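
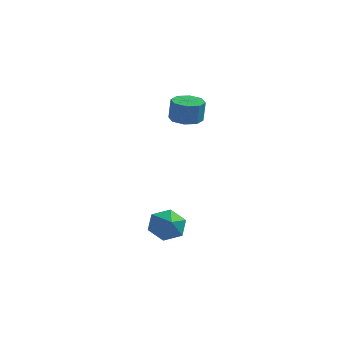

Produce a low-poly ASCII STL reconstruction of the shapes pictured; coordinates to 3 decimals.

solid 
facet normal -0.125 0.088 -0.988
outer loop
vertex 1.62 0.717 2.529
vertex 0.803 1.18 2.673
vertex 1.713 1.436 2.581
endloop
endfacet
facet normal 0.984 -0.117 -0.135
outer loop
vertex 1.62 0.717 2.529
vertex 1.713 1.436 2.581
vertex 1.794 0.596 3.903
endloop
endfacet
facet normal 0.984 -0.117 -0.135
outer loop
vertex 1.794 0.596 3.903
vertex 1.713 1.436 2.581
vertex 1.887 1.316 3.955
endloop
endfacet
facet normal 0.125 -0.087 0.988
outer loop
vertex 1.794 0.596 3.903
vertex 1.887 1.316 3.955
vertex 0.977 1.06 4.047
endloop
endfacet
facet normal -0.124 0.086 -0.988
outer loop
vertex 1.713 1.436 2.581
vertex 0.803 1.18 2.673
vertex 1.274 2.006 2.686
endloop
endfacet
facet normal 0.787 0.615 -0.046
outer loop
vertex 1.713 1.436 2.581
vertex 1.274 2.006 2.686
vertex 1.887 1.316 3.955
endloop
endfacet
facet normal 0.786 0.616 -0.045
outer loop
vertex 1.887 1.316 3.955
vertex 1.274 2.006 2.686
vertex 1.447 1.885 4.06
endloop
endfacet
facet normal 0.124 -0.086 0.988
outer loop
vertex 1.887 1.316 3.955
vertex 1.447 1.885 4.06
vertex 0.977 1.06 4.047
endloop
endfacet
facet normal -0.125 0.087 -0.988
outer loop
vertex 1.274 2.006 2.686
vertex 0.803 1.18 2.673
vertex 0.558 2.092 2.784
endloop
endfacet
facet normal 0.129 0.989 0.071
outer loop
vertex 1.274 2.006 2.686
vertex 0.558 2.092 2.784
vertex 1.447 1.885 4.06
endloop
endfacet
facet normal 0.129 0.989 0.071
outer loop
vertex 1.447 1.885 4.06
vertex 0.558 2.092 2.784
vertex 0.732 1.971 4.158
endloop
endfacet
facet normal 0.125 -0.087 0.988
outer loop
vertex 1.447 1.885 4.06
vertex 0.732 1.971 4.158
vertex 0.977 1.06 4.047
endloop
endfacet
facet normal -0.125 0.087 -0.988
outer loop
vertex 0.558 2.092 2.784
vertex 0.803 1.18 2.673
vertex -0.014 1.644 2.817
endloop
endfacet
facet normal -0.605 0.783 0.146
outer loop
vertex 0.558 2.092 2.784
vertex -0.014 1.644 2.817
vertex 0.732 1.971 4.158
endloop
endfacet
facet normal -0.605 0.783 0.146
outer loop
vertex 0.732 1.971 4.158
vertex -0.014 1.644 2.817
vertex 0.16 1.523 4.191
endloop
endfacet
facet normal 0.125 -0.087 0.988
outer loop
vertex 0.732 1.971 4.158
vertex 0.16 1.523 4.191
vertex 0.977 1.06 4.047
endloop
endfacet
facet normal -0.125 0.087 -0.988
outer loop
vertex -0.014 1.644 2.817
vertex 0.803 1.18 2.673
vertex -0.107 0.924 2.765
endloop
endfacet
facet normal -0.984 0.117 0.135
outer loop
vertex -0.014 1.644 2.817
vertex -0.107 0.924 2.765
vertex 0.16 1.523 4.191
endloop
endfacet
facet normal -0.984 0.118 0.135
outer loop
vertex 0.16 1.523 4.191
vertex -0.107 0.924 2.765
vertex 0.067 0.804 4.139
endloop
endfacet
facet normal 0.125 -0.088 0.988
outer loop
vertex 0.16 1.523 4.191
vertex 0.067 0.804 4.139
vertex 0.977 1.06 4.047
endloop
endfacet
facet normal -0.124 0.086 -0.988
outer loop
vertex -0.107 0.924 2.765
vertex 0.803 1.18 2.673
vertex 0.333 0.355 2.66
endloop
endfacet
facet normal -0.786 -0.616 0.046
outer loop
vertex -0.107 0.924 2.765
vertex 0.333 0.355 2.66
vertex 0.067 0.804 4.139
endloop
endfacet
facet normal -0.787 -0.615 0.045
outer loop
vertex 0.067 0.804 4.139
vertex 0.333 0.355 2.66
vertex 0.506 0.234 4.034
endloop
endfacet
facet normal 0.124 -0.086 0.988
outer loop
vertex 0.067 0.804 4.139
vertex 0.506 0.234 4.034
vertex 0.977 1.06 4.047
endloop
endfacet
facet normal -0.125 0.087 -0.988
outer loop
vertex 0.333 0.355 2.66
vertex 0.803 1.18 2.673
vertex 1.048 0.269 2.562
endloop
endfacet
facet normal -0.129 -0.989 -0.071
outer loop
vertex 0.333 0.355 2.66
vertex 1.048 0.269 2.562
vertex 0.506 0.234 4.034
endloop
endfacet
facet normal -0.129 -0.989 -0.071
outer loop
vertex 0.506 0.234 4.034
vertex 1.048 0.269 2.562
vertex 1.222 0.148 3.936
endloop
endfacet
facet normal 0.125 -0.087 0.988
outer loop
vertex 0.506 0.234 4.034
vertex 1.222 0.148 3.936
vertex 0.977 1.06 4.047
endloop
endfacet
facet normal -0.125 0.087 -0.988
outer loop
vertex 1.048 0.269 2.562
vertex 0.803 1.18 2.673
vertex 1.62 0.717 2.529
endloop
endfacet
facet normal 0.605 -0.783 -0.146
outer loop
vertex 1.048 0.269 2.562
vertex 1.62 0.717 2.529
vertex 1.222 0.148 3.936
endloop
endfacet
facet normal 0.605 -0.783 -0.146
outer loop
vertex 1.222 0.148 3.936
vertex 1.62 0.717 2.529
vertex 1.794 0.596 3.903
endloop
endfacet
facet normal 0.125 -0.087 0.988
outer loop
vertex 1.222 0.148 3.936
vertex 1.794 0.596 3.903
vertex 0.977 1.06 4.047
endloop
endfacet
facet normal -0.485 0.711 -0.509
outer loop
vertex 1.975 -2.434 -4.578
vertex 1.134 -2.516 -3.891
vertex 1.942 -1.815 -3.682
endloop
endfacet
facet normal 0.988 -0.107 0.110
outer loop
vertex 1.975 -2.434 -4.578
vertex 1.942 -1.815 -3.682
vertex 1.726 -3.384 -3.269
endloop
endfacet
facet normal -0.485 0.711 -0.509
outer loop
vertex 1.942 -1.815 -3.682
vertex 1.134 -2.516 -3.891
vertex 1.101 -1.897 -2.994
endloop
endfacet
facet normal 0.622 0.118 0.774
outer loop
vertex 1.942 -1.815 -3.682
vertex 1.101 -1.897 -2.994
vertex 1.726 -3.384 -3.269
endloop
endfacet
facet normal -0.485 0.711 -0.509
outer loop
vertex 1.101 -1.897 -2.994
vertex 1.134 -2.516 -3.891
vertex 0.292 -2.598 -3.203
endloop
endfacet
facet normal -0.070 -0.210 0.975
outer loop
vertex 1.101 -1.897 -2.994
vertex 0.292 -2.598 -3.203
vertex 1.726 -3.384 -3.269
endloop
endfacet
facet normal -0.485 0.711 -0.509
outer loop
vertex 0.292 -2.598 -3.203
vertex 1.134 -2.516 -3.891
vertex 0.326 -3.217 -4.099
endloop
endfacet
facet normal -0.395 -0.763 0.512
outer loop
vertex 0.292 -2.598 -3.203
vertex 0.326 -3.217 -4.099
vertex 1.726 -3.384 -3.269
endloop
endfacet
facet normal -0.486 0.711 -0.509
outer loop
vertex 0.326 -3.217 -4.099
vertex 1.134 -2.516 -3.891
vertex 1.167 -3.135 -4.787
endloop
endfacet
facet normal -0.028 -0.988 -0.152
outer loop
vertex 0.326 -3.217 -4.099
vertex 1.167 -3.135 -4.787
vertex 1.726 -3.384 -3.269
endloop
endfacet
facet normal -0.485 0.711 -0.509
outer loop
vertex 1.167 -3.135 -4.787
vertex 1.134 -2.516 -3.891
vertex 1.975 -2.434 -4.578
endloop
endfacet
facet normal 0.664 -0.660 -0.353
outer loop
vertex 1.167 -3.135 -4.787
vertex 1.975 -2.434 -4.578
vertex 1.726 -3.384 -3.269
endloop
endfacet

endsolid


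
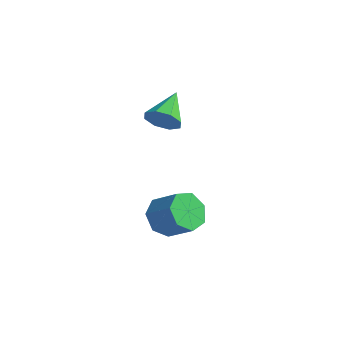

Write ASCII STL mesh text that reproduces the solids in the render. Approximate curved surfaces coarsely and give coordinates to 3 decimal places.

solid 
facet normal -0.804 -0.058 -0.592
outer loop
vertex 3.68 -2.393 -1.386
vertex 3.236 -2.798 -0.744
vertex 3.296 -1.936 -0.91
endloop
endfacet
facet normal 0.319 0.799 -0.510
outer loop
vertex 3.68 -2.393 -1.386
vertex 3.296 -1.936 -0.91
vertex 4.749 -2.317 -0.598
endloop
endfacet
facet normal 0.319 0.799 -0.510
outer loop
vertex 4.749 -2.317 -0.598
vertex 3.296 -1.936 -0.91
vertex 4.365 -1.86 -0.122
endloop
endfacet
facet normal 0.803 0.057 0.593
outer loop
vertex 4.749 -2.317 -0.598
vertex 4.365 -1.86 -0.122
vertex 4.304 -2.722 0.044
endloop
endfacet
facet normal -0.804 -0.058 -0.592
outer loop
vertex 3.296 -1.936 -0.91
vertex 3.236 -2.798 -0.744
vertex 2.867 -2.128 -0.309
endloop
endfacet
facet normal -0.194 0.966 0.170
outer loop
vertex 3.296 -1.936 -0.91
vertex 2.867 -2.128 -0.309
vertex 4.365 -1.86 -0.122
endloop
endfacet
facet normal -0.194 0.966 0.170
outer loop
vertex 4.365 -1.86 -0.122
vertex 2.867 -2.128 -0.309
vertex 3.935 -2.052 0.479
endloop
endfacet
facet normal 0.803 0.057 0.593
outer loop
vertex 4.365 -1.86 -0.122
vertex 3.935 -2.052 0.479
vertex 4.304 -2.722 0.044
endloop
endfacet
facet normal -0.803 -0.058 -0.593
outer loop
vertex 2.867 -2.128 -0.309
vertex 3.236 -2.798 -0.744
vertex 2.715 -2.825 -0.035
endloop
endfacet
facet normal -0.561 0.406 0.721
outer loop
vertex 2.867 -2.128 -0.309
vertex 2.715 -2.825 -0.035
vertex 3.935 -2.052 0.479
endloop
endfacet
facet normal -0.561 0.406 0.721
outer loop
vertex 3.935 -2.052 0.479
vertex 2.715 -2.825 -0.035
vertex 3.783 -2.749 0.753
endloop
endfacet
facet normal 0.803 0.058 0.593
outer loop
vertex 3.935 -2.052 0.479
vertex 3.783 -2.749 0.753
vertex 4.304 -2.722 0.044
endloop
endfacet
facet normal -0.804 -0.056 -0.593
outer loop
vertex 2.715 -2.825 -0.035
vertex 3.236 -2.798 -0.744
vertex 2.955 -3.502 -0.296
endloop
endfacet
facet normal -0.506 -0.461 0.730
outer loop
vertex 2.715 -2.825 -0.035
vertex 2.955 -3.502 -0.296
vertex 3.783 -2.749 0.753
endloop
endfacet
facet normal -0.505 -0.461 0.730
outer loop
vertex 3.783 -2.749 0.753
vertex 2.955 -3.502 -0.296
vertex 4.024 -3.425 0.493
endloop
endfacet
facet normal 0.803 0.058 0.593
outer loop
vertex 3.783 -2.749 0.753
vertex 4.024 -3.425 0.493
vertex 4.304 -2.722 0.044
endloop
endfacet
facet normal -0.803 -0.057 -0.593
outer loop
vertex 2.955 -3.502 -0.296
vertex 3.236 -2.798 -0.744
vertex 3.407 -3.648 -0.894
endloop
endfacet
facet normal -0.068 -0.980 0.188
outer loop
vertex 2.955 -3.502 -0.296
vertex 3.407 -3.648 -0.894
vertex 4.024 -3.425 0.493
endloop
endfacet
facet normal -0.069 -0.980 0.188
outer loop
vertex 4.024 -3.425 0.493
vertex 3.407 -3.648 -0.894
vertex 4.475 -3.572 -0.105
endloop
endfacet
facet normal 0.804 0.058 0.592
outer loop
vertex 4.024 -3.425 0.493
vertex 4.475 -3.572 -0.105
vertex 4.304 -2.722 0.044
endloop
endfacet
facet normal -0.803 -0.057 -0.593
outer loop
vertex 3.407 -3.648 -0.894
vertex 3.236 -2.798 -0.744
vertex 3.73 -3.155 -1.379
endloop
endfacet
facet normal 0.419 -0.761 -0.494
outer loop
vertex 3.407 -3.648 -0.894
vertex 3.73 -3.155 -1.379
vertex 4.475 -3.572 -0.105
endloop
endfacet
facet normal 0.419 -0.762 -0.494
outer loop
vertex 4.475 -3.572 -0.105
vertex 3.73 -3.155 -1.379
vertex 4.798 -3.079 -0.591
endloop
endfacet
facet normal 0.803 0.058 0.593
outer loop
vertex 4.475 -3.572 -0.105
vertex 4.798 -3.079 -0.591
vertex 4.304 -2.722 0.044
endloop
endfacet
facet normal -0.804 -0.058 -0.592
outer loop
vertex 3.73 -3.155 -1.379
vertex 3.236 -2.798 -0.744
vertex 3.68 -2.393 -1.386
endloop
endfacet
facet normal 0.592 0.031 -0.805
outer loop
vertex 3.73 -3.155 -1.379
vertex 3.68 -2.393 -1.386
vertex 4.798 -3.079 -0.591
endloop
endfacet
facet normal 0.592 0.031 -0.806
outer loop
vertex 4.798 -3.079 -0.591
vertex 3.68 -2.393 -1.386
vertex 4.749 -2.317 -0.598
endloop
endfacet
facet normal 0.803 0.057 0.593
outer loop
vertex 4.798 -3.079 -0.591
vertex 4.749 -2.317 -0.598
vertex 4.304 -2.722 0.044
endloop
endfacet
facet normal 0.269 -0.854 -0.445
outer loop
vertex 0.392 1.087 1.575
vertex -0.129 1.23 0.985
vertex 0.641 1.405 1.115
endloop
endfacet
facet normal 0.685 0.371 0.627
outer loop
vertex 0.392 1.087 1.575
vertex 0.641 1.405 1.115
vertex -0.571 2.63 1.715
endloop
endfacet
facet normal 0.269 -0.854 -0.445
outer loop
vertex 0.641 1.405 1.115
vertex -0.129 1.23 0.985
vertex 0.438 1.621 0.578
endloop
endfacet
facet normal 0.714 0.700 0.012
outer loop
vertex 0.641 1.405 1.115
vertex 0.438 1.621 0.578
vertex -0.571 2.63 1.715
endloop
endfacet
facet normal 0.270 -0.854 -0.445
outer loop
vertex 0.438 1.621 0.578
vertex -0.129 1.23 0.985
vertex -0.096 1.607 0.281
endloop
endfacet
facet normal 0.258 0.825 -0.503
outer loop
vertex 0.438 1.621 0.578
vertex -0.096 1.607 0.281
vertex -0.571 2.63 1.715
endloop
endfacet
facet normal 0.271 -0.854 -0.445
outer loop
vertex -0.096 1.607 0.281
vertex -0.129 1.23 0.985
vertex -0.65 1.372 0.395
endloop
endfacet
facet normal -0.412 0.672 -0.616
outer loop
vertex -0.096 1.607 0.281
vertex -0.65 1.372 0.395
vertex -0.571 2.63 1.715
endloop
endfacet
facet normal 0.270 -0.855 -0.444
outer loop
vertex -0.65 1.372 0.395
vertex -0.129 1.23 0.985
vertex -0.899 1.054 0.856
endloop
endfacet
facet normal -0.907 0.331 -0.261
outer loop
vertex -0.65 1.372 0.395
vertex -0.899 1.054 0.856
vertex -0.571 2.63 1.715
endloop
endfacet
facet normal 0.270 -0.854 -0.445
outer loop
vertex -0.899 1.054 0.856
vertex -0.129 1.23 0.985
vertex -0.696 0.839 1.392
endloop
endfacet
facet normal -0.935 0.001 0.355
outer loop
vertex -0.899 1.054 0.856
vertex -0.696 0.839 1.392
vertex -0.571 2.63 1.715
endloop
endfacet
facet normal 0.269 -0.854 -0.446
outer loop
vertex -0.696 0.839 1.392
vertex -0.129 1.23 0.985
vertex -0.161 0.852 1.69
endloop
endfacet
facet normal -0.481 -0.123 0.868
outer loop
vertex -0.696 0.839 1.392
vertex -0.161 0.852 1.69
vertex -0.571 2.63 1.715
endloop
endfacet
facet normal 0.270 -0.854 -0.445
outer loop
vertex -0.161 0.852 1.69
vertex -0.129 1.23 0.985
vertex 0.392 1.087 1.575
endloop
endfacet
facet normal 0.191 0.030 0.981
outer loop
vertex -0.161 0.852 1.69
vertex 0.392 1.087 1.575
vertex -0.571 2.63 1.715
endloop
endfacet

endsolid


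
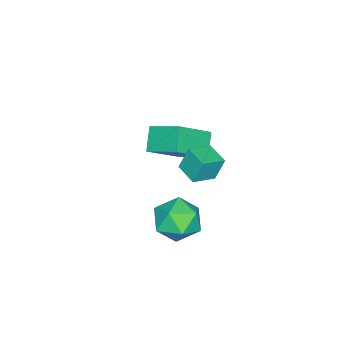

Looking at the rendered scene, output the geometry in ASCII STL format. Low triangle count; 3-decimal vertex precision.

solid 
facet normal -0.850 0.417 -0.322
outer loop
vertex -1.017 3.186 1.483
vertex -0.514 4.109 1.349
vertex -0.755 2.886 0.404
endloop
endfacet
facet normal -0.475 -0.871 0.127
outer loop
vertex 0.214 2.411 0.771
vertex -1.017 3.186 1.483
vertex -0.755 2.886 0.404
endloop
endfacet
facet normal -0.850 0.417 -0.322
outer loop
vertex -0.755 2.886 0.404
vertex -0.514 4.109 1.349
vertex -0.252 3.809 0.27
endloop
endfacet
facet normal 0.228 -0.260 -0.938
outer loop
vertex -0.252 3.809 0.27
vertex 0.214 2.411 0.771
vertex -0.755 2.886 0.404
endloop
endfacet
facet normal -0.228 0.260 0.938
outer loop
vertex -1.017 3.186 1.483
vertex 0.455 3.634 1.716
vertex -0.514 4.109 1.349
endloop
endfacet
facet normal -0.475 -0.871 0.127
outer loop
vertex -0.048 2.711 1.85
vertex -1.017 3.186 1.483
vertex 0.214 2.411 0.771
endloop
endfacet
facet normal -0.228 0.260 0.938
outer loop
vertex -0.048 2.711 1.85
vertex 0.455 3.634 1.716
vertex -1.017 3.186 1.483
endloop
endfacet
facet normal 0.475 0.871 -0.127
outer loop
vertex -0.514 4.109 1.349
vertex 0.455 3.634 1.716
vertex -0.252 3.809 0.27
endloop
endfacet
facet normal 0.228 -0.260 -0.938
outer loop
vertex 0.717 3.334 0.637
vertex 0.214 2.411 0.771
vertex -0.252 3.809 0.27
endloop
endfacet
facet normal 0.475 0.871 -0.127
outer loop
vertex -0.252 3.809 0.27
vertex 0.455 3.634 1.716
vertex 0.717 3.334 0.637
endloop
endfacet
facet normal 0.850 -0.417 0.322
outer loop
vertex 0.717 3.334 0.637
vertex -0.048 2.711 1.85
vertex 0.214 2.411 0.771
endloop
endfacet
facet normal 0.850 -0.417 0.322
outer loop
vertex 0.455 3.634 1.716
vertex -0.048 2.711 1.85
vertex 0.717 3.334 0.637
endloop
endfacet
facet normal -0.636 0.384 0.670
outer loop
vertex 0.89 3.687 -0.752
vertex 1.333 3.039 0.04
vertex 1.751 4.055 -0.146
endloop
endfacet
facet normal -0.482 0.861 0.161
outer loop
vertex 0.89 3.687 -0.752
vertex 1.751 4.055 -0.146
vertex 1.721 4.244 -1.244
endloop
endfacet
facet normal -0.666 0.580 -0.469
outer loop
vertex 0.89 3.687 -0.752
vertex 1.721 4.244 -1.244
vertex 1.284 3.344 -1.737
endloop
endfacet
facet normal -0.934 -0.071 -0.349
outer loop
vertex 0.89 3.687 -0.752
vertex 1.284 3.344 -1.737
vertex 1.044 2.6 -0.943
endloop
endfacet
facet normal -0.915 -0.192 0.355
outer loop
vertex 0.89 3.687 -0.752
vertex 1.044 2.6 -0.943
vertex 1.333 3.039 0.04
endloop
endfacet
facet normal 0.225 0.961 0.159
outer loop
vertex 1.721 4.244 -1.244
vertex 1.751 4.055 -0.146
vertex 2.676 3.94 -0.757
endloop
endfacet
facet normal -0.024 0.190 0.982
outer loop
vertex 1.751 4.055 -0.146
vertex 1.333 3.039 0.04
vertex 2.436 3.196 0.037
endloop
endfacet
facet normal -0.477 -0.742 0.471
outer loop
vertex 1.333 3.039 0.04
vertex 1.044 2.6 -0.943
vertex 1.999 2.296 -0.456
endloop
endfacet
facet normal -0.508 -0.547 -0.666
outer loop
vertex 1.044 2.6 -0.943
vertex 1.284 3.344 -1.737
vertex 1.969 2.485 -1.554
endloop
endfacet
facet normal -0.074 0.507 -0.859
outer loop
vertex 1.284 3.344 -1.737
vertex 1.721 4.244 -1.244
vertex 2.387 3.501 -1.74
endloop
endfacet
facet normal 0.934 0.071 0.349
outer loop
vertex 2.83 2.853 -0.948
vertex 2.676 3.94 -0.757
vertex 2.436 3.196 0.037
endloop
endfacet
facet normal 0.666 -0.580 0.469
outer loop
vertex 2.83 2.853 -0.948
vertex 2.436 3.196 0.037
vertex 1.999 2.296 -0.456
endloop
endfacet
facet normal 0.482 -0.861 -0.161
outer loop
vertex 2.83 2.853 -0.948
vertex 1.999 2.296 -0.456
vertex 1.969 2.485 -1.554
endloop
endfacet
facet normal 0.636 -0.384 -0.670
outer loop
vertex 2.83 2.853 -0.948
vertex 1.969 2.485 -1.554
vertex 2.387 3.501 -1.74
endloop
endfacet
facet normal 0.915 0.192 -0.355
outer loop
vertex 2.83 2.853 -0.948
vertex 2.387 3.501 -1.74
vertex 2.676 3.94 -0.757
endloop
endfacet
facet normal 0.508 0.547 0.666
outer loop
vertex 2.436 3.196 0.037
vertex 2.676 3.94 -0.757
vertex 1.751 4.055 -0.146
endloop
endfacet
facet normal 0.074 -0.507 0.859
outer loop
vertex 1.999 2.296 -0.456
vertex 2.436 3.196 0.037
vertex 1.333 3.039 0.04
endloop
endfacet
facet normal -0.225 -0.961 -0.159
outer loop
vertex 1.969 2.485 -1.554
vertex 1.999 2.296 -0.456
vertex 1.044 2.6 -0.943
endloop
endfacet
facet normal 0.024 -0.190 -0.982
outer loop
vertex 2.387 3.501 -1.74
vertex 1.969 2.485 -1.554
vertex 1.284 3.344 -1.737
endloop
endfacet
facet normal 0.477 0.742 -0.471
outer loop
vertex 2.676 3.94 -0.757
vertex 2.387 3.501 -1.74
vertex 1.721 4.244 -1.244
endloop
endfacet
facet normal -0.703 -0.271 0.658
outer loop
vertex -2.428 0.98 0.605
vertex -3.809 1.75 -0.553
vertex -2.597 -0.531 -0.198
endloop
endfacet
facet normal 0.704 -0.393 0.591
outer loop
vertex -1.711 -0.19 -1.027
vertex -2.428 0.98 0.605
vertex -2.597 -0.531 -0.198
endloop
endfacet
facet normal -0.703 -0.271 0.658
outer loop
vertex -2.597 -0.531 -0.198
vertex -3.809 1.75 -0.553
vertex -3.978 0.239 -1.356
endloop
endfacet
facet normal -0.099 -0.879 -0.467
outer loop
vertex -3.978 0.239 -1.356
vertex -1.711 -0.19 -1.027
vertex -2.597 -0.531 -0.198
endloop
endfacet
facet normal 0.099 0.879 0.467
outer loop
vertex -2.428 0.98 0.605
vertex -2.923 2.091 -1.382
vertex -3.809 1.75 -0.553
endloop
endfacet
facet normal 0.704 -0.393 0.591
outer loop
vertex -1.542 1.321 -0.224
vertex -2.428 0.98 0.605
vertex -1.711 -0.19 -1.027
endloop
endfacet
facet normal 0.099 0.879 0.467
outer loop
vertex -1.542 1.321 -0.224
vertex -2.923 2.091 -1.382
vertex -2.428 0.98 0.605
endloop
endfacet
facet normal -0.704 0.393 -0.591
outer loop
vertex -3.809 1.75 -0.553
vertex -2.923 2.091 -1.382
vertex -3.978 0.239 -1.356
endloop
endfacet
facet normal -0.099 -0.879 -0.467
outer loop
vertex -3.092 0.58 -2.185
vertex -1.711 -0.19 -1.027
vertex -3.978 0.239 -1.356
endloop
endfacet
facet normal -0.704 0.393 -0.591
outer loop
vertex -3.978 0.239 -1.356
vertex -2.923 2.091 -1.382
vertex -3.092 0.58 -2.185
endloop
endfacet
facet normal 0.703 0.271 -0.658
outer loop
vertex -3.092 0.58 -2.185
vertex -1.542 1.321 -0.224
vertex -1.711 -0.19 -1.027
endloop
endfacet
facet normal 0.703 0.271 -0.658
outer loop
vertex -2.923 2.091 -1.382
vertex -1.542 1.321 -0.224
vertex -3.092 0.58 -2.185
endloop
endfacet

endsolid


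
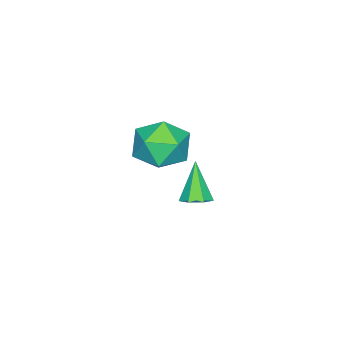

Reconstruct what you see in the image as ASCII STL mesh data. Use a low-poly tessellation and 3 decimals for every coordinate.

solid 
facet normal -0.232 0.601 0.765
outer loop
vertex 2.272 4.086 3.137
vertex 2.898 3.363 3.894
vertex 3.458 4.291 3.335
endloop
endfacet
facet normal -0.193 0.969 0.155
outer loop
vertex 2.272 4.086 3.137
vertex 3.458 4.291 3.335
vertex 3.004 4.381 2.207
endloop
endfacet
facet normal -0.662 0.686 -0.303
outer loop
vertex 2.272 4.086 3.137
vertex 3.004 4.381 2.207
vertex 2.164 3.509 2.068
endloop
endfacet
facet normal -0.990 0.142 0.023
outer loop
vertex 2.272 4.086 3.137
vertex 2.164 3.509 2.068
vertex 2.098 2.88 3.111
endloop
endfacet
facet normal -0.724 0.090 0.684
outer loop
vertex 2.272 4.086 3.137
vertex 2.098 2.88 3.111
vertex 2.898 3.363 3.894
endloop
endfacet
facet normal 0.461 0.880 -0.115
outer loop
vertex 3.004 4.381 2.207
vertex 3.458 4.291 3.335
vertex 4.082 3.84 2.389
endloop
endfacet
facet normal 0.399 0.284 0.872
outer loop
vertex 3.458 4.291 3.335
vertex 2.898 3.363 3.894
vertex 4.016 3.211 3.432
endloop
endfacet
facet normal -0.397 -0.542 0.740
outer loop
vertex 2.898 3.363 3.894
vertex 2.098 2.88 3.111
vertex 3.176 2.339 3.293
endloop
endfacet
facet normal -0.827 -0.457 -0.328
outer loop
vertex 2.098 2.88 3.111
vertex 2.164 3.509 2.068
vertex 2.722 2.429 2.165
endloop
endfacet
facet normal -0.297 0.422 -0.857
outer loop
vertex 2.164 3.509 2.068
vertex 3.004 4.381 2.207
vertex 3.282 3.357 1.606
endloop
endfacet
facet normal 0.990 -0.142 -0.023
outer loop
vertex 3.908 2.634 2.363
vertex 4.082 3.84 2.389
vertex 4.016 3.211 3.432
endloop
endfacet
facet normal 0.662 -0.686 0.303
outer loop
vertex 3.908 2.634 2.363
vertex 4.016 3.211 3.432
vertex 3.176 2.339 3.293
endloop
endfacet
facet normal 0.193 -0.969 -0.155
outer loop
vertex 3.908 2.634 2.363
vertex 3.176 2.339 3.293
vertex 2.722 2.429 2.165
endloop
endfacet
facet normal 0.232 -0.601 -0.765
outer loop
vertex 3.908 2.634 2.363
vertex 2.722 2.429 2.165
vertex 3.282 3.357 1.606
endloop
endfacet
facet normal 0.724 -0.090 -0.684
outer loop
vertex 3.908 2.634 2.363
vertex 3.282 3.357 1.606
vertex 4.082 3.84 2.389
endloop
endfacet
facet normal 0.827 0.457 0.328
outer loop
vertex 4.016 3.211 3.432
vertex 4.082 3.84 2.389
vertex 3.458 4.291 3.335
endloop
endfacet
facet normal 0.297 -0.422 0.857
outer loop
vertex 3.176 2.339 3.293
vertex 4.016 3.211 3.432
vertex 2.898 3.363 3.894
endloop
endfacet
facet normal -0.461 -0.880 0.115
outer loop
vertex 2.722 2.429 2.165
vertex 3.176 2.339 3.293
vertex 2.098 2.88 3.111
endloop
endfacet
facet normal -0.399 -0.284 -0.872
outer loop
vertex 3.282 3.357 1.606
vertex 2.722 2.429 2.165
vertex 2.164 3.509 2.068
endloop
endfacet
facet normal 0.397 0.542 -0.740
outer loop
vertex 4.082 3.84 2.389
vertex 3.282 3.357 1.606
vertex 3.004 4.381 2.207
endloop
endfacet
facet normal 0.419 0.262 -0.869
outer loop
vertex 1.328 3.493 -1.677
vertex 0.715 3.501 -1.97
vertex 1.043 4.009 -1.659
endloop
endfacet
facet normal 0.597 0.304 0.742
outer loop
vertex 1.328 3.493 -1.677
vertex 1.043 4.009 -1.659
vertex -0.055 3.019 -0.37
endloop
endfacet
facet normal 0.418 0.262 -0.870
outer loop
vertex 1.043 4.009 -1.659
vertex 0.715 3.501 -1.97
vertex 0.51 4.143 -1.875
endloop
endfacet
facet normal -0.036 0.807 0.589
outer loop
vertex 1.043 4.009 -1.659
vertex 0.51 4.143 -1.875
vertex -0.055 3.019 -0.37
endloop
endfacet
facet normal 0.419 0.262 -0.870
outer loop
vertex 0.51 4.143 -1.875
vertex 0.715 3.501 -1.97
vertex 0.131 3.793 -2.163
endloop
endfacet
facet normal -0.742 0.640 0.199
outer loop
vertex 0.51 4.143 -1.875
vertex 0.131 3.793 -2.163
vertex -0.055 3.019 -0.37
endloop
endfacet
facet normal 0.418 0.262 -0.870
outer loop
vertex 0.131 3.793 -2.163
vertex 0.715 3.501 -1.97
vertex 0.192 3.224 -2.305
endloop
endfacet
facet normal -0.988 -0.073 -0.134
outer loop
vertex 0.131 3.793 -2.163
vertex 0.192 3.224 -2.305
vertex -0.055 3.019 -0.37
endloop
endfacet
facet normal 0.419 0.261 -0.870
outer loop
vertex 0.192 3.224 -2.305
vertex 0.715 3.501 -1.97
vertex 0.646 2.863 -2.195
endloop
endfacet
facet normal -0.591 -0.791 -0.159
outer loop
vertex 0.192 3.224 -2.305
vertex 0.646 2.863 -2.195
vertex -0.055 3.019 -0.37
endloop
endfacet
facet normal 0.418 0.262 -0.870
outer loop
vertex 0.646 2.863 -2.195
vertex 0.715 3.501 -1.97
vertex 1.152 2.983 -1.916
endloop
endfacet
facet normal 0.153 -0.978 0.142
outer loop
vertex 0.646 2.863 -2.195
vertex 1.152 2.983 -1.916
vertex -0.055 3.019 -0.37
endloop
endfacet
facet normal 0.419 0.263 -0.869
outer loop
vertex 1.152 2.983 -1.916
vertex 0.715 3.501 -1.97
vertex 1.328 3.493 -1.677
endloop
endfacet
facet normal 0.682 -0.490 0.544
outer loop
vertex 1.152 2.983 -1.916
vertex 1.328 3.493 -1.677
vertex -0.055 3.019 -0.37
endloop
endfacet

endsolid


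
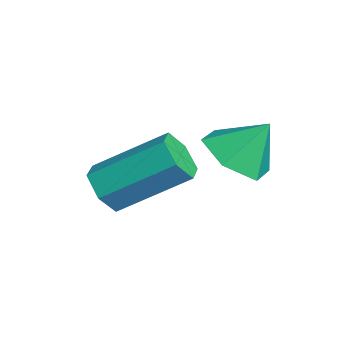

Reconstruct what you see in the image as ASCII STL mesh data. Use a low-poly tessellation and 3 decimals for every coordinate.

solid 
facet normal -0.187 -0.817 -0.546
outer loop
vertex -2.807 0.766 0.84
vertex -3.46 1.007 0.703
vertex -2.922 1.173 0.27
endloop
endfacet
facet normal 0.969 -0.061 -0.239
outer loop
vertex -2.807 0.766 0.84
vertex -2.922 1.173 0.27
vertex -2.426 2.431 1.955
endloop
endfacet
facet normal 0.969 -0.061 -0.239
outer loop
vertex -2.426 2.431 1.955
vertex -2.922 1.173 0.27
vertex -2.541 2.839 1.385
endloop
endfacet
facet normal 0.187 0.816 0.547
outer loop
vertex -2.426 2.431 1.955
vertex -2.541 2.839 1.385
vertex -3.08 2.673 1.817
endloop
endfacet
facet normal -0.188 -0.816 -0.546
outer loop
vertex -2.922 1.173 0.27
vertex -3.46 1.007 0.703
vertex -3.576 1.415 0.133
endloop
endfacet
facet normal 0.343 0.467 -0.815
outer loop
vertex -2.922 1.173 0.27
vertex -3.576 1.415 0.133
vertex -2.541 2.839 1.385
endloop
endfacet
facet normal 0.343 0.467 -0.815
outer loop
vertex -2.541 2.839 1.385
vertex -3.576 1.415 0.133
vertex -3.195 3.08 1.248
endloop
endfacet
facet normal 0.186 0.817 0.546
outer loop
vertex -2.541 2.839 1.385
vertex -3.195 3.08 1.248
vertex -3.08 2.673 1.817
endloop
endfacet
facet normal -0.187 -0.816 -0.546
outer loop
vertex -3.576 1.415 0.133
vertex -3.46 1.007 0.703
vertex -4.114 1.249 0.565
endloop
endfacet
facet normal -0.625 0.528 -0.575
outer loop
vertex -3.576 1.415 0.133
vertex -4.114 1.249 0.565
vertex -3.195 3.08 1.248
endloop
endfacet
facet normal -0.625 0.528 -0.575
outer loop
vertex -3.195 3.08 1.248
vertex -4.114 1.249 0.565
vertex -3.733 2.914 1.68
endloop
endfacet
facet normal 0.187 0.817 0.546
outer loop
vertex -3.195 3.08 1.248
vertex -3.733 2.914 1.68
vertex -3.08 2.673 1.817
endloop
endfacet
facet normal -0.187 -0.816 -0.547
outer loop
vertex -4.114 1.249 0.565
vertex -3.46 1.007 0.703
vertex -3.999 0.841 1.135
endloop
endfacet
facet normal -0.969 0.061 0.239
outer loop
vertex -4.114 1.249 0.565
vertex -3.999 0.841 1.135
vertex -3.733 2.914 1.68
endloop
endfacet
facet normal -0.969 0.061 0.239
outer loop
vertex -3.733 2.914 1.68
vertex -3.999 0.841 1.135
vertex -3.618 2.507 2.25
endloop
endfacet
facet normal 0.187 0.817 0.546
outer loop
vertex -3.733 2.914 1.68
vertex -3.618 2.507 2.25
vertex -3.08 2.673 1.817
endloop
endfacet
facet normal -0.186 -0.817 -0.546
outer loop
vertex -3.999 0.841 1.135
vertex -3.46 1.007 0.703
vertex -3.345 0.6 1.272
endloop
endfacet
facet normal -0.343 -0.467 0.815
outer loop
vertex -3.999 0.841 1.135
vertex -3.345 0.6 1.272
vertex -3.618 2.507 2.25
endloop
endfacet
facet normal -0.344 -0.467 0.815
outer loop
vertex -3.618 2.507 2.25
vertex -3.345 0.6 1.272
vertex -2.964 2.265 2.387
endloop
endfacet
facet normal 0.188 0.816 0.546
outer loop
vertex -3.618 2.507 2.25
vertex -2.964 2.265 2.387
vertex -3.08 2.673 1.817
endloop
endfacet
facet normal -0.187 -0.817 -0.546
outer loop
vertex -3.345 0.6 1.272
vertex -3.46 1.007 0.703
vertex -2.807 0.766 0.84
endloop
endfacet
facet normal 0.625 -0.528 0.575
outer loop
vertex -3.345 0.6 1.272
vertex -2.807 0.766 0.84
vertex -2.964 2.265 2.387
endloop
endfacet
facet normal 0.625 -0.528 0.575
outer loop
vertex -2.964 2.265 2.387
vertex -2.807 0.766 0.84
vertex -2.426 2.431 1.955
endloop
endfacet
facet normal 0.187 0.816 0.546
outer loop
vertex -2.964 2.265 2.387
vertex -2.426 2.431 1.955
vertex -3.08 2.673 1.817
endloop
endfacet
facet normal -0.124 -0.578 -0.806
outer loop
vertex -0.544 3.746 2.477
vertex -1.355 3.48 2.792
vertex -1.293 4.213 2.257
endloop
endfacet
facet normal 0.532 0.847 -0.012
outer loop
vertex -0.544 3.746 2.477
vertex -1.293 4.213 2.257
vertex -1.205 4.18 3.768
endloop
endfacet
facet normal -0.124 -0.578 -0.806
outer loop
vertex -1.293 4.213 2.257
vertex -1.355 3.48 2.792
vertex -2.104 3.947 2.572
endloop
endfacet
facet normal -0.298 0.954 0.038
outer loop
vertex -1.293 4.213 2.257
vertex -2.104 3.947 2.572
vertex -1.205 4.18 3.768
endloop
endfacet
facet normal -0.124 -0.579 -0.806
outer loop
vertex -2.104 3.947 2.572
vertex -1.355 3.48 2.792
vertex -2.166 3.214 3.108
endloop
endfacet
facet normal -0.762 0.423 0.490
outer loop
vertex -2.104 3.947 2.572
vertex -2.166 3.214 3.108
vertex -1.205 4.18 3.768
endloop
endfacet
facet normal -0.124 -0.579 -0.806
outer loop
vertex -2.166 3.214 3.108
vertex -1.355 3.48 2.792
vertex -1.416 2.747 3.328
endloop
endfacet
facet normal -0.396 -0.216 0.893
outer loop
vertex -2.166 3.214 3.108
vertex -1.416 2.747 3.328
vertex -1.205 4.18 3.768
endloop
endfacet
facet normal -0.123 -0.579 -0.806
outer loop
vertex -1.416 2.747 3.328
vertex -1.355 3.48 2.792
vertex -0.605 3.013 3.013
endloop
endfacet
facet normal 0.433 -0.322 0.842
outer loop
vertex -1.416 2.747 3.328
vertex -0.605 3.013 3.013
vertex -1.205 4.18 3.768
endloop
endfacet
facet normal -0.123 -0.579 -0.806
outer loop
vertex -0.605 3.013 3.013
vertex -1.355 3.48 2.792
vertex -0.544 3.746 2.477
endloop
endfacet
facet normal 0.897 0.210 0.389
outer loop
vertex -0.605 3.013 3.013
vertex -0.544 3.746 2.477
vertex -1.205 4.18 3.768
endloop
endfacet

endsolid


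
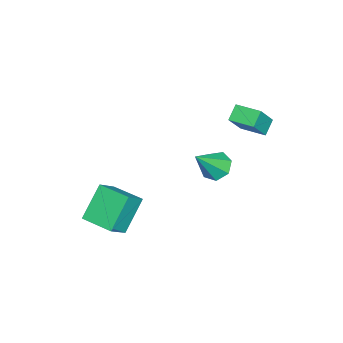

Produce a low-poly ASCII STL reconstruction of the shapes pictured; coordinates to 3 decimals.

solid 
facet normal -0.548 0.366 -0.752
outer loop
vertex 3.351 1.195 1.091
vertex 2.757 1.021 1.439
vertex 3.125 1.628 1.466
endloop
endfacet
facet normal 0.899 0.437 0.037
outer loop
vertex 3.351 1.195 1.091
vertex 3.125 1.628 1.466
vertex 3.663 0.419 2.681
endloop
endfacet
facet normal -0.548 0.366 -0.752
outer loop
vertex 3.125 1.628 1.466
vertex 2.757 1.021 1.439
vertex 2.622 1.604 1.821
endloop
endfacet
facet normal 0.367 0.736 0.570
outer loop
vertex 3.125 1.628 1.466
vertex 2.622 1.604 1.821
vertex 3.663 0.419 2.681
endloop
endfacet
facet normal -0.549 0.365 -0.752
outer loop
vertex 2.622 1.604 1.821
vertex 2.757 1.021 1.439
vertex 2.221 1.141 1.889
endloop
endfacet
facet normal -0.291 0.381 0.878
outer loop
vertex 2.622 1.604 1.821
vertex 2.221 1.141 1.889
vertex 3.663 0.419 2.681
endloop
endfacet
facet normal -0.549 0.365 -0.752
outer loop
vertex 2.221 1.141 1.889
vertex 2.757 1.021 1.439
vertex 2.224 0.588 1.618
endloop
endfacet
facet normal -0.581 -0.361 0.729
outer loop
vertex 2.221 1.141 1.889
vertex 2.224 0.588 1.618
vertex 3.663 0.419 2.681
endloop
endfacet
facet normal -0.549 0.364 -0.753
outer loop
vertex 2.224 0.588 1.618
vertex 2.757 1.021 1.439
vertex 2.629 0.361 1.213
endloop
endfacet
facet normal -0.284 -0.929 0.237
outer loop
vertex 2.224 0.588 1.618
vertex 2.629 0.361 1.213
vertex 3.663 0.419 2.681
endloop
endfacet
facet normal -0.549 0.364 -0.752
outer loop
vertex 2.629 0.361 1.213
vertex 2.757 1.021 1.439
vertex 3.13 0.631 0.978
endloop
endfacet
facet normal 0.376 -0.898 -0.229
outer loop
vertex 2.629 0.361 1.213
vertex 3.13 0.631 0.978
vertex 3.663 0.419 2.681
endloop
endfacet
facet normal -0.548 0.365 -0.752
outer loop
vertex 3.13 0.631 0.978
vertex 2.757 1.021 1.439
vertex 3.351 1.195 1.091
endloop
endfacet
facet normal 0.903 -0.290 -0.319
outer loop
vertex 3.13 0.631 0.978
vertex 3.351 1.195 1.091
vertex 3.663 0.419 2.681
endloop
endfacet
facet normal -0.786 0.150 0.600
outer loop
vertex -0.725 0.842 2.353
vertex -0.451 1.967 2.43
vertex -1.593 1.137 1.141
endloop
endfacet
facet normal -0.237 -0.969 -0.066
outer loop
vertex -0.949 1.013 0.65
vertex -0.725 0.842 2.353
vertex -1.593 1.137 1.141
endloop
endfacet
facet normal -0.786 0.150 0.600
outer loop
vertex -1.593 1.137 1.141
vertex -0.451 1.967 2.43
vertex -1.32 2.261 1.218
endloop
endfacet
facet normal -0.571 0.193 -0.798
outer loop
vertex -1.32 2.261 1.218
vertex -0.949 1.013 0.65
vertex -1.593 1.137 1.141
endloop
endfacet
facet normal 0.571 -0.194 0.798
outer loop
vertex -0.725 0.842 2.353
vertex 0.193 1.843 1.939
vertex -0.451 1.967 2.43
endloop
endfacet
facet normal -0.235 -0.970 -0.066
outer loop
vertex -0.08 0.719 1.862
vertex -0.725 0.842 2.353
vertex -0.949 1.013 0.65
endloop
endfacet
facet normal 0.571 -0.193 0.798
outer loop
vertex -0.08 0.719 1.862
vertex 0.193 1.843 1.939
vertex -0.725 0.842 2.353
endloop
endfacet
facet normal 0.237 0.969 0.066
outer loop
vertex -0.451 1.967 2.43
vertex 0.193 1.843 1.939
vertex -1.32 2.261 1.218
endloop
endfacet
facet normal -0.571 0.194 -0.798
outer loop
vertex -0.675 2.138 0.727
vertex -0.949 1.013 0.65
vertex -1.32 2.261 1.218
endloop
endfacet
facet normal 0.236 0.969 0.067
outer loop
vertex -1.32 2.261 1.218
vertex 0.193 1.843 1.939
vertex -0.675 2.138 0.727
endloop
endfacet
facet normal 0.786 -0.150 -0.600
outer loop
vertex -0.675 2.138 0.727
vertex -0.08 0.719 1.862
vertex -0.949 1.013 0.65
endloop
endfacet
facet normal 0.786 -0.150 -0.600
outer loop
vertex 0.193 1.843 1.939
vertex -0.08 0.719 1.862
vertex -0.675 2.138 0.727
endloop
endfacet
facet normal -0.643 0.217 0.734
outer loop
vertex 1.895 -4.169 -1.974
vertex 2.385 -2.751 -1.963
vertex 1.016 -3.858 -2.836
endloop
endfacet
facet normal -0.327 -0.945 -0.007
outer loop
vertex 2.175 -4.249 -4.157
vertex 1.895 -4.169 -1.974
vertex 1.016 -3.858 -2.836
endloop
endfacet
facet normal -0.643 0.217 0.734
outer loop
vertex 1.016 -3.858 -2.836
vertex 2.385 -2.751 -1.963
vertex 1.506 -2.441 -2.825
endloop
endfacet
facet normal -0.692 0.245 -0.679
outer loop
vertex 1.506 -2.441 -2.825
vertex 2.175 -4.249 -4.157
vertex 1.016 -3.858 -2.836
endloop
endfacet
facet normal 0.692 -0.244 0.679
outer loop
vertex 1.895 -4.169 -1.974
vertex 3.544 -3.142 -3.284
vertex 2.385 -2.751 -1.963
endloop
endfacet
facet normal -0.326 -0.945 -0.007
outer loop
vertex 3.054 -4.559 -3.295
vertex 1.895 -4.169 -1.974
vertex 2.175 -4.249 -4.157
endloop
endfacet
facet normal 0.692 -0.245 0.679
outer loop
vertex 3.054 -4.559 -3.295
vertex 3.544 -3.142 -3.284
vertex 1.895 -4.169 -1.974
endloop
endfacet
facet normal 0.327 0.945 0.007
outer loop
vertex 2.385 -2.751 -1.963
vertex 3.544 -3.142 -3.284
vertex 1.506 -2.441 -2.825
endloop
endfacet
facet normal -0.692 0.244 -0.679
outer loop
vertex 2.665 -2.831 -4.146
vertex 2.175 -4.249 -4.157
vertex 1.506 -2.441 -2.825
endloop
endfacet
facet normal 0.327 0.945 0.008
outer loop
vertex 1.506 -2.441 -2.825
vertex 3.544 -3.142 -3.284
vertex 2.665 -2.831 -4.146
endloop
endfacet
facet normal 0.644 -0.217 -0.734
outer loop
vertex 2.665 -2.831 -4.146
vertex 3.054 -4.559 -3.295
vertex 2.175 -4.249 -4.157
endloop
endfacet
facet normal 0.643 -0.217 -0.734
outer loop
vertex 3.544 -3.142 -3.284
vertex 3.054 -4.559 -3.295
vertex 2.665 -2.831 -4.146
endloop
endfacet

endsolid


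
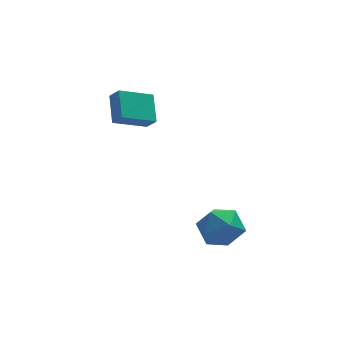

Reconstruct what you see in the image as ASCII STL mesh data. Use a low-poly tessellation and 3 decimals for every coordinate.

solid 
facet normal -0.428 0.537 -0.727
outer loop
vertex -2.717 0.455 1.883
vertex -2.564 1.818 2.8
vertex -1.036 0.773 1.129
endloop
endfacet
facet normal -0.093 -0.826 -0.555
outer loop
vertex -0.676 0.322 1.74
vertex -2.717 0.455 1.883
vertex -1.036 0.773 1.129
endloop
endfacet
facet normal -0.428 0.537 -0.727
outer loop
vertex -1.036 0.773 1.129
vertex -2.564 1.818 2.8
vertex -0.883 2.136 2.046
endloop
endfacet
facet normal 0.899 0.171 -0.404
outer loop
vertex -0.883 2.136 2.046
vertex -0.676 0.322 1.74
vertex -1.036 0.773 1.129
endloop
endfacet
facet normal -0.899 -0.171 0.404
outer loop
vertex -2.717 0.455 1.883
vertex -2.204 1.367 3.411
vertex -2.564 1.818 2.8
endloop
endfacet
facet normal -0.093 -0.826 -0.555
outer loop
vertex -2.357 0.004 2.494
vertex -2.717 0.455 1.883
vertex -0.676 0.322 1.74
endloop
endfacet
facet normal -0.899 -0.171 0.404
outer loop
vertex -2.357 0.004 2.494
vertex -2.204 1.367 3.411
vertex -2.717 0.455 1.883
endloop
endfacet
facet normal 0.093 0.826 0.555
outer loop
vertex -2.564 1.818 2.8
vertex -2.204 1.367 3.411
vertex -0.883 2.136 2.046
endloop
endfacet
facet normal 0.899 0.171 -0.404
outer loop
vertex -0.523 1.685 2.657
vertex -0.676 0.322 1.74
vertex -0.883 2.136 2.046
endloop
endfacet
facet normal 0.093 0.826 0.555
outer loop
vertex -0.883 2.136 2.046
vertex -2.204 1.367 3.411
vertex -0.523 1.685 2.657
endloop
endfacet
facet normal 0.428 -0.537 0.727
outer loop
vertex -0.523 1.685 2.657
vertex -2.357 0.004 2.494
vertex -0.676 0.322 1.74
endloop
endfacet
facet normal 0.428 -0.537 0.727
outer loop
vertex -2.204 1.367 3.411
vertex -2.357 0.004 2.494
vertex -0.523 1.685 2.657
endloop
endfacet
facet normal -0.470 0.877 -0.097
outer loop
vertex 1.246 -2.652 -3.953
vertex 0.402 -3.015 -3.151
vertex 1.403 -2.436 -2.763
endloop
endfacet
facet normal 0.232 0.951 -0.203
outer loop
vertex 1.246 -2.652 -3.953
vertex 1.403 -2.436 -2.763
vertex 2.343 -2.811 -3.445
endloop
endfacet
facet normal 0.419 0.523 -0.742
outer loop
vertex 1.246 -2.652 -3.953
vertex 2.343 -2.811 -3.445
vertex 1.922 -3.621 -4.254
endloop
endfacet
facet normal -0.166 0.185 -0.969
outer loop
vertex 1.246 -2.652 -3.953
vertex 1.922 -3.621 -4.254
vertex 0.723 -3.747 -4.072
endloop
endfacet
facet normal -0.715 0.404 -0.570
outer loop
vertex 1.246 -2.652 -3.953
vertex 0.723 -3.747 -4.072
vertex 0.402 -3.015 -3.151
endloop
endfacet
facet normal 0.569 0.726 0.385
outer loop
vertex 2.343 -2.811 -3.445
vertex 1.403 -2.436 -2.763
vertex 2.177 -3.273 -2.328
endloop
endfacet
facet normal -0.567 0.607 0.557
outer loop
vertex 1.403 -2.436 -2.763
vertex 0.402 -3.015 -3.151
vertex 0.978 -3.399 -2.146
endloop
endfacet
facet normal -0.965 -0.160 -0.209
outer loop
vertex 0.402 -3.015 -3.151
vertex 0.723 -3.747 -4.072
vertex 0.557 -4.209 -2.955
endloop
endfacet
facet normal -0.076 -0.514 -0.854
outer loop
vertex 0.723 -3.747 -4.072
vertex 1.922 -3.621 -4.254
vertex 1.497 -4.584 -3.637
endloop
endfacet
facet normal 0.873 0.033 -0.487
outer loop
vertex 1.922 -3.621 -4.254
vertex 2.343 -2.811 -3.445
vertex 2.498 -4.005 -3.249
endloop
endfacet
facet normal 0.166 -0.185 0.969
outer loop
vertex 1.654 -4.368 -2.447
vertex 2.177 -3.273 -2.328
vertex 0.978 -3.399 -2.146
endloop
endfacet
facet normal -0.419 -0.523 0.742
outer loop
vertex 1.654 -4.368 -2.447
vertex 0.978 -3.399 -2.146
vertex 0.557 -4.209 -2.955
endloop
endfacet
facet normal -0.232 -0.951 0.203
outer loop
vertex 1.654 -4.368 -2.447
vertex 0.557 -4.209 -2.955
vertex 1.497 -4.584 -3.637
endloop
endfacet
facet normal 0.470 -0.877 0.097
outer loop
vertex 1.654 -4.368 -2.447
vertex 1.497 -4.584 -3.637
vertex 2.498 -4.005 -3.249
endloop
endfacet
facet normal 0.715 -0.404 0.570
outer loop
vertex 1.654 -4.368 -2.447
vertex 2.498 -4.005 -3.249
vertex 2.177 -3.273 -2.328
endloop
endfacet
facet normal 0.076 0.514 0.854
outer loop
vertex 0.978 -3.399 -2.146
vertex 2.177 -3.273 -2.328
vertex 1.403 -2.436 -2.763
endloop
endfacet
facet normal -0.873 -0.033 0.487
outer loop
vertex 0.557 -4.209 -2.955
vertex 0.978 -3.399 -2.146
vertex 0.402 -3.015 -3.151
endloop
endfacet
facet normal -0.569 -0.726 -0.385
outer loop
vertex 1.497 -4.584 -3.637
vertex 0.557 -4.209 -2.955
vertex 0.723 -3.747 -4.072
endloop
endfacet
facet normal 0.567 -0.607 -0.557
outer loop
vertex 2.498 -4.005 -3.249
vertex 1.497 -4.584 -3.637
vertex 1.922 -3.621 -4.254
endloop
endfacet
facet normal 0.965 0.160 0.209
outer loop
vertex 2.177 -3.273 -2.328
vertex 2.498 -4.005 -3.249
vertex 2.343 -2.811 -3.445
endloop
endfacet

endsolid


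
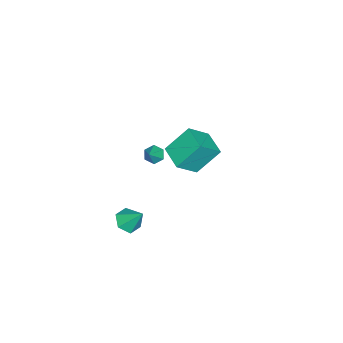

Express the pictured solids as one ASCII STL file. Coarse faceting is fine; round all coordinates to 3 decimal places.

solid 
facet normal -0.677 -0.724 0.132
outer loop
vertex 1.602 -0.476 3.551
vertex 0.701 0.655 5.142
vertex 0.494 0.34 2.344
endloop
endfacet
facet normal 0.419 -0.526 -0.740
outer loop
vertex 1.659 1.585 2.118
vertex 1.602 -0.476 3.551
vertex 0.494 0.34 2.344
endloop
endfacet
facet normal -0.677 -0.724 0.132
outer loop
vertex 0.494 0.34 2.344
vertex 0.701 0.655 5.142
vertex -0.406 1.471 3.935
endloop
endfacet
facet normal -0.605 0.446 -0.659
outer loop
vertex -0.406 1.471 3.935
vertex 1.659 1.585 2.118
vertex 0.494 0.34 2.344
endloop
endfacet
facet normal 0.605 -0.446 0.660
outer loop
vertex 1.602 -0.476 3.551
vertex 1.866 1.9 4.916
vertex 0.701 0.655 5.142
endloop
endfacet
facet normal 0.419 -0.526 -0.740
outer loop
vertex 2.766 0.769 3.325
vertex 1.602 -0.476 3.551
vertex 1.659 1.585 2.118
endloop
endfacet
facet normal 0.605 -0.446 0.659
outer loop
vertex 2.766 0.769 3.325
vertex 1.866 1.9 4.916
vertex 1.602 -0.476 3.551
endloop
endfacet
facet normal -0.419 0.526 0.740
outer loop
vertex 0.701 0.655 5.142
vertex 1.866 1.9 4.916
vertex -0.406 1.471 3.935
endloop
endfacet
facet normal -0.605 0.446 -0.660
outer loop
vertex 0.758 2.716 3.709
vertex 1.659 1.585 2.118
vertex -0.406 1.471 3.935
endloop
endfacet
facet normal -0.419 0.526 0.740
outer loop
vertex -0.406 1.471 3.935
vertex 1.866 1.9 4.916
vertex 0.758 2.716 3.709
endloop
endfacet
facet normal 0.677 0.724 -0.131
outer loop
vertex 0.758 2.716 3.709
vertex 2.766 0.769 3.325
vertex 1.659 1.585 2.118
endloop
endfacet
facet normal 0.677 0.724 -0.132
outer loop
vertex 1.866 1.9 4.916
vertex 2.766 0.769 3.325
vertex 0.758 2.716 3.709
endloop
endfacet
facet normal -0.732 -0.062 -0.679
outer loop
vertex -2.279 -2.89 -2.461
vertex -2.726 -3.09 -1.961
vertex -2.647 -2.41 -2.108
endloop
endfacet
facet normal 0.703 0.684 -0.197
outer loop
vertex -2.279 -2.89 -2.461
vertex -2.647 -2.41 -2.108
vertex -1.774 -3.01 -1.079
endloop
endfacet
facet normal -0.732 -0.062 -0.679
outer loop
vertex -2.647 -2.41 -2.108
vertex -2.726 -3.09 -1.961
vertex -3.094 -2.611 -1.608
endloop
endfacet
facet normal 0.093 0.892 0.442
outer loop
vertex -2.647 -2.41 -2.108
vertex -3.094 -2.611 -1.608
vertex -1.774 -3.01 -1.079
endloop
endfacet
facet normal -0.732 -0.062 -0.679
outer loop
vertex -3.094 -2.611 -1.608
vertex -2.726 -3.09 -1.961
vertex -3.173 -3.291 -1.461
endloop
endfacet
facet normal -0.300 0.235 0.925
outer loop
vertex -3.094 -2.611 -1.608
vertex -3.173 -3.291 -1.461
vertex -1.774 -3.01 -1.079
endloop
endfacet
facet normal -0.732 -0.062 -0.679
outer loop
vertex -3.173 -3.291 -1.461
vertex -2.726 -3.09 -1.961
vertex -2.805 -3.77 -1.814
endloop
endfacet
facet normal -0.083 -0.632 0.771
outer loop
vertex -3.173 -3.291 -1.461
vertex -2.805 -3.77 -1.814
vertex -1.774 -3.01 -1.079
endloop
endfacet
facet normal -0.732 -0.062 -0.679
outer loop
vertex -2.805 -3.77 -1.814
vertex -2.726 -3.09 -1.961
vertex -2.358 -3.569 -2.314
endloop
endfacet
facet normal 0.526 -0.840 0.132
outer loop
vertex -2.805 -3.77 -1.814
vertex -2.358 -3.569 -2.314
vertex -1.774 -3.01 -1.079
endloop
endfacet
facet normal -0.732 -0.062 -0.679
outer loop
vertex -2.358 -3.569 -2.314
vertex -2.726 -3.09 -1.961
vertex -2.279 -2.89 -2.461
endloop
endfacet
facet normal 0.918 -0.183 -0.351
outer loop
vertex -2.358 -3.569 -2.314
vertex -2.279 -2.89 -2.461
vertex -1.774 -3.01 -1.079
endloop
endfacet
facet normal -0.106 -0.624 -0.774
outer loop
vertex 2.505 -2.38 -4.873
vertex 1.828 -2.84 -4.41
vertex 1.608 -2.114 -4.965
endloop
endfacet
facet normal 0.298 0.925 -0.236
outer loop
vertex 2.505 -2.38 -4.873
vertex 1.608 -2.114 -4.965
vertex 2.012 -1.76 -3.07
endloop
endfacet
facet normal -0.106 -0.624 -0.774
outer loop
vertex 1.608 -2.114 -4.965
vertex 1.828 -2.84 -4.41
vertex 0.932 -2.573 -4.502
endloop
endfacet
facet normal -0.575 0.817 -0.030
outer loop
vertex 1.608 -2.114 -4.965
vertex 0.932 -2.573 -4.502
vertex 2.012 -1.76 -3.07
endloop
endfacet
facet normal -0.106 -0.623 -0.775
outer loop
vertex 0.932 -2.573 -4.502
vertex 1.828 -2.84 -4.41
vertex 1.152 -3.3 -3.947
endloop
endfacet
facet normal -0.829 0.158 0.536
outer loop
vertex 0.932 -2.573 -4.502
vertex 1.152 -3.3 -3.947
vertex 2.012 -1.76 -3.07
endloop
endfacet
facet normal -0.106 -0.624 -0.774
outer loop
vertex 1.152 -3.3 -3.947
vertex 1.828 -2.84 -4.41
vertex 2.049 -3.566 -3.855
endloop
endfacet
facet normal -0.209 -0.393 0.895
outer loop
vertex 1.152 -3.3 -3.947
vertex 2.049 -3.566 -3.855
vertex 2.012 -1.76 -3.07
endloop
endfacet
facet normal -0.106 -0.624 -0.774
outer loop
vertex 2.049 -3.566 -3.855
vertex 1.828 -2.84 -4.41
vertex 2.725 -3.106 -4.318
endloop
endfacet
facet normal 0.666 -0.286 0.689
outer loop
vertex 2.049 -3.566 -3.855
vertex 2.725 -3.106 -4.318
vertex 2.012 -1.76 -3.07
endloop
endfacet
facet normal -0.106 -0.624 -0.774
outer loop
vertex 2.725 -3.106 -4.318
vertex 1.828 -2.84 -4.41
vertex 2.505 -2.38 -4.873
endloop
endfacet
facet normal 0.920 0.373 0.123
outer loop
vertex 2.725 -3.106 -4.318
vertex 2.505 -2.38 -4.873
vertex 2.012 -1.76 -3.07
endloop
endfacet

endsolid


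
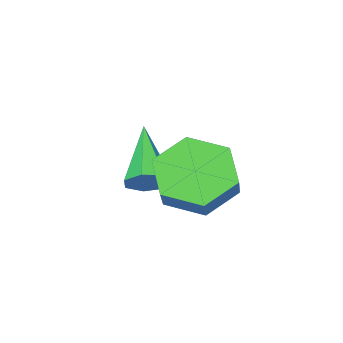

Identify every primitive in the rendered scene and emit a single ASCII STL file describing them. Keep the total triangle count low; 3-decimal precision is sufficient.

solid 
facet normal 0.401 0.664 -0.631
outer loop
vertex -1.481 1.06 -0.966
vertex -1.976 1.215 -1.117
vertex -1.669 1.41 -0.717
endloop
endfacet
facet normal 0.679 -0.147 0.719
outer loop
vertex -1.481 1.06 -0.966
vertex -1.669 1.41 -0.717
vertex -2.644 0.105 -0.063
endloop
endfacet
facet normal 0.400 0.665 -0.631
outer loop
vertex -1.669 1.41 -0.717
vertex -1.976 1.215 -1.117
vertex -2.089 1.613 -0.769
endloop
endfacet
facet normal 0.079 0.399 0.914
outer loop
vertex -1.669 1.41 -0.717
vertex -2.089 1.613 -0.769
vertex -2.644 0.105 -0.063
endloop
endfacet
facet normal 0.400 0.665 -0.631
outer loop
vertex -2.089 1.613 -0.769
vertex -1.976 1.215 -1.117
vertex -2.423 1.516 -1.083
endloop
endfacet
facet normal -0.665 0.503 0.552
outer loop
vertex -2.089 1.613 -0.769
vertex -2.423 1.516 -1.083
vertex -2.644 0.105 -0.063
endloop
endfacet
facet normal 0.400 0.665 -0.631
outer loop
vertex -2.423 1.516 -1.083
vertex -1.976 1.215 -1.117
vertex -2.421 1.193 -1.422
endloop
endfacet
facet normal -0.992 0.089 -0.091
outer loop
vertex -2.423 1.516 -1.083
vertex -2.421 1.193 -1.422
vertex -2.644 0.105 -0.063
endloop
endfacet
facet normal 0.400 0.664 -0.632
outer loop
vertex -2.421 1.193 -1.422
vertex -1.976 1.215 -1.117
vertex -2.084 0.886 -1.531
endloop
endfacet
facet normal -0.657 -0.532 -0.534
outer loop
vertex -2.421 1.193 -1.422
vertex -2.084 0.886 -1.531
vertex -2.644 0.105 -0.063
endloop
endfacet
facet normal 0.400 0.664 -0.632
outer loop
vertex -2.084 0.886 -1.531
vertex -1.976 1.215 -1.117
vertex -1.665 0.827 -1.328
endloop
endfacet
facet normal 0.088 -0.893 -0.441
outer loop
vertex -2.084 0.886 -1.531
vertex -1.665 0.827 -1.328
vertex -2.644 0.105 -0.063
endloop
endfacet
facet normal 0.401 0.664 -0.631
outer loop
vertex -1.665 0.827 -1.328
vertex -1.976 1.215 -1.117
vertex -1.481 1.06 -0.966
endloop
endfacet
facet normal 0.683 -0.721 0.117
outer loop
vertex -1.665 0.827 -1.328
vertex -1.481 1.06 -0.966
vertex -2.644 0.105 -0.063
endloop
endfacet
facet normal -0.487 -0.595 -0.640
outer loop
vertex -1.756 2.042 -1.335
vertex -2.523 2.157 -0.858
vertex -2.321 2.725 -1.54
endloop
endfacet
facet normal 0.614 0.288 -0.735
outer loop
vertex -1.756 2.042 -1.335
vertex -2.321 2.725 -1.54
vertex -1.21 2.707 -0.618
endloop
endfacet
facet normal 0.614 0.287 -0.735
outer loop
vertex -1.21 2.707 -0.618
vertex -2.321 2.725 -1.54
vertex -1.775 3.391 -0.823
endloop
endfacet
facet normal 0.487 0.594 0.640
outer loop
vertex -1.21 2.707 -0.618
vertex -1.775 3.391 -0.823
vertex -1.977 2.823 -0.142
endloop
endfacet
facet normal -0.488 -0.594 -0.639
outer loop
vertex -2.321 2.725 -1.54
vertex -2.523 2.157 -0.858
vertex -3.087 2.841 -1.063
endloop
endfacet
facet normal -0.230 0.794 -0.563
outer loop
vertex -2.321 2.725 -1.54
vertex -3.087 2.841 -1.063
vertex -1.775 3.391 -0.823
endloop
endfacet
facet normal -0.230 0.794 -0.563
outer loop
vertex -1.775 3.391 -0.823
vertex -3.087 2.841 -1.063
vertex -2.541 3.507 -0.347
endloop
endfacet
facet normal 0.488 0.594 0.640
outer loop
vertex -1.775 3.391 -0.823
vertex -2.541 3.507 -0.347
vertex -1.977 2.823 -0.142
endloop
endfacet
facet normal -0.487 -0.594 -0.640
outer loop
vertex -3.087 2.841 -1.063
vertex -2.523 2.157 -0.858
vertex -3.29 2.273 -0.382
endloop
endfacet
facet normal -0.844 0.508 0.172
outer loop
vertex -3.087 2.841 -1.063
vertex -3.29 2.273 -0.382
vertex -2.541 3.507 -0.347
endloop
endfacet
facet normal -0.844 0.508 0.172
outer loop
vertex -2.541 3.507 -0.347
vertex -3.29 2.273 -0.382
vertex -2.744 2.938 0.335
endloop
endfacet
facet normal 0.487 0.594 0.640
outer loop
vertex -2.541 3.507 -0.347
vertex -2.744 2.938 0.335
vertex -1.977 2.823 -0.142
endloop
endfacet
facet normal -0.487 -0.594 -0.640
outer loop
vertex -3.29 2.273 -0.382
vertex -2.523 2.157 -0.858
vertex -2.725 1.589 -0.177
endloop
endfacet
facet normal -0.615 -0.287 0.735
outer loop
vertex -3.29 2.273 -0.382
vertex -2.725 1.589 -0.177
vertex -2.744 2.938 0.335
endloop
endfacet
facet normal -0.614 -0.288 0.735
outer loop
vertex -2.744 2.938 0.335
vertex -2.725 1.589 -0.177
vertex -2.179 2.255 0.54
endloop
endfacet
facet normal 0.487 0.595 0.640
outer loop
vertex -2.744 2.938 0.335
vertex -2.179 2.255 0.54
vertex -1.977 2.823 -0.142
endloop
endfacet
facet normal -0.488 -0.594 -0.640
outer loop
vertex -2.725 1.589 -0.177
vertex -2.523 2.157 -0.858
vertex -1.959 1.473 -0.653
endloop
endfacet
facet normal 0.229 -0.794 0.563
outer loop
vertex -2.725 1.589 -0.177
vertex -1.959 1.473 -0.653
vertex -2.179 2.255 0.54
endloop
endfacet
facet normal 0.230 -0.794 0.563
outer loop
vertex -2.179 2.255 0.54
vertex -1.959 1.473 -0.653
vertex -1.413 2.139 0.063
endloop
endfacet
facet normal 0.488 0.594 0.639
outer loop
vertex -2.179 2.255 0.54
vertex -1.413 2.139 0.063
vertex -1.977 2.823 -0.142
endloop
endfacet
facet normal -0.487 -0.594 -0.640
outer loop
vertex -1.959 1.473 -0.653
vertex -2.523 2.157 -0.858
vertex -1.756 2.042 -1.335
endloop
endfacet
facet normal 0.844 -0.507 -0.172
outer loop
vertex -1.959 1.473 -0.653
vertex -1.756 2.042 -1.335
vertex -1.413 2.139 0.063
endloop
endfacet
facet normal 0.844 -0.508 -0.172
outer loop
vertex -1.413 2.139 0.063
vertex -1.756 2.042 -1.335
vertex -1.21 2.707 -0.618
endloop
endfacet
facet normal 0.487 0.594 0.640
outer loop
vertex -1.413 2.139 0.063
vertex -1.21 2.707 -0.618
vertex -1.977 2.823 -0.142
endloop
endfacet

endsolid


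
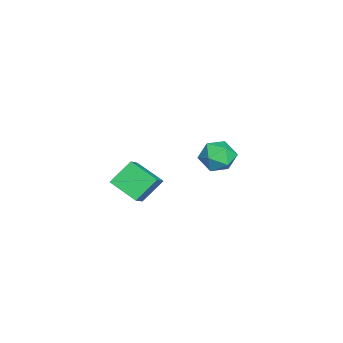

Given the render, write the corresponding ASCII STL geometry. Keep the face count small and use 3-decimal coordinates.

solid 
facet normal -0.251 0.699 0.670
outer loop
vertex -3.716 4.684 0.579
vertex -4.314 3.861 1.214
vertex -3.154 4.064 1.437
endloop
endfacet
facet normal 0.377 0.850 0.368
outer loop
vertex -3.716 4.684 0.579
vertex -3.154 4.064 1.437
vertex -2.606 4.273 0.392
endloop
endfacet
facet normal 0.276 0.900 -0.337
outer loop
vertex -3.716 4.684 0.579
vertex -2.606 4.273 0.392
vertex -3.427 4.199 -0.478
endloop
endfacet
facet normal -0.415 0.779 -0.471
outer loop
vertex -3.716 4.684 0.579
vertex -3.427 4.199 -0.478
vertex -4.483 3.944 0.03
endloop
endfacet
facet normal -0.740 0.655 0.152
outer loop
vertex -3.716 4.684 0.579
vertex -4.483 3.944 0.03
vertex -4.314 3.861 1.214
endloop
endfacet
facet normal 0.818 0.303 0.489
outer loop
vertex -2.606 4.273 0.392
vertex -3.154 4.064 1.437
vertex -2.517 3.196 0.91
endloop
endfacet
facet normal -0.198 0.057 0.978
outer loop
vertex -3.154 4.064 1.437
vertex -4.314 3.861 1.214
vertex -3.573 2.941 1.418
endloop
endfacet
facet normal -0.990 -0.014 0.140
outer loop
vertex -4.314 3.861 1.214
vertex -4.483 3.944 0.03
vertex -4.394 2.867 0.548
endloop
endfacet
facet normal -0.462 0.187 -0.867
outer loop
vertex -4.483 3.944 0.03
vertex -3.427 4.199 -0.478
vertex -3.846 3.076 -0.497
endloop
endfacet
facet normal 0.655 0.383 -0.651
outer loop
vertex -3.427 4.199 -0.478
vertex -2.606 4.273 0.392
vertex -2.686 3.279 -0.274
endloop
endfacet
facet normal 0.415 -0.779 0.471
outer loop
vertex -3.284 2.456 0.361
vertex -2.517 3.196 0.91
vertex -3.573 2.941 1.418
endloop
endfacet
facet normal -0.276 -0.900 0.337
outer loop
vertex -3.284 2.456 0.361
vertex -3.573 2.941 1.418
vertex -4.394 2.867 0.548
endloop
endfacet
facet normal -0.377 -0.850 -0.368
outer loop
vertex -3.284 2.456 0.361
vertex -4.394 2.867 0.548
vertex -3.846 3.076 -0.497
endloop
endfacet
facet normal 0.251 -0.699 -0.670
outer loop
vertex -3.284 2.456 0.361
vertex -3.846 3.076 -0.497
vertex -2.686 3.279 -0.274
endloop
endfacet
facet normal 0.740 -0.655 -0.152
outer loop
vertex -3.284 2.456 0.361
vertex -2.686 3.279 -0.274
vertex -2.517 3.196 0.91
endloop
endfacet
facet normal 0.462 -0.187 0.867
outer loop
vertex -3.573 2.941 1.418
vertex -2.517 3.196 0.91
vertex -3.154 4.064 1.437
endloop
endfacet
facet normal -0.655 -0.383 0.651
outer loop
vertex -4.394 2.867 0.548
vertex -3.573 2.941 1.418
vertex -4.314 3.861 1.214
endloop
endfacet
facet normal -0.818 -0.303 -0.489
outer loop
vertex -3.846 3.076 -0.497
vertex -4.394 2.867 0.548
vertex -4.483 3.944 0.03
endloop
endfacet
facet normal 0.198 -0.057 -0.978
outer loop
vertex -2.686 3.279 -0.274
vertex -3.846 3.076 -0.497
vertex -3.427 4.199 -0.478
endloop
endfacet
facet normal 0.990 0.014 -0.140
outer loop
vertex -2.517 3.196 0.91
vertex -2.686 3.279 -0.274
vertex -2.606 4.273 0.392
endloop
endfacet
facet normal -0.461 0.572 0.679
outer loop
vertex 1.778 -0.045 3.033
vertex 3.13 -0.152 4.041
vertex 2.489 1.468 2.24
endloop
endfacet
facet normal -0.800 0.064 -0.596
outer loop
vertex 3.29 0.472 1.059
vertex 1.778 -0.045 3.033
vertex 2.489 1.468 2.24
endloop
endfacet
facet normal -0.460 0.572 0.679
outer loop
vertex 2.489 1.468 2.24
vertex 3.13 -0.152 4.041
vertex 3.841 1.36 3.248
endloop
endfacet
facet normal 0.385 0.818 -0.428
outer loop
vertex 3.841 1.36 3.248
vertex 3.29 0.472 1.059
vertex 2.489 1.468 2.24
endloop
endfacet
facet normal -0.384 -0.818 0.429
outer loop
vertex 1.778 -0.045 3.033
vertex 3.931 -1.148 2.86
vertex 3.13 -0.152 4.041
endloop
endfacet
facet normal -0.800 0.064 -0.596
outer loop
vertex 2.579 -1.04 1.852
vertex 1.778 -0.045 3.033
vertex 3.29 0.472 1.059
endloop
endfacet
facet normal -0.385 -0.818 0.428
outer loop
vertex 2.579 -1.04 1.852
vertex 3.931 -1.148 2.86
vertex 1.778 -0.045 3.033
endloop
endfacet
facet normal 0.800 -0.064 0.596
outer loop
vertex 3.13 -0.152 4.041
vertex 3.931 -1.148 2.86
vertex 3.841 1.36 3.248
endloop
endfacet
facet normal 0.384 0.818 -0.428
outer loop
vertex 4.642 0.365 2.067
vertex 3.29 0.472 1.059
vertex 3.841 1.36 3.248
endloop
endfacet
facet normal 0.800 -0.064 0.596
outer loop
vertex 3.841 1.36 3.248
vertex 3.931 -1.148 2.86
vertex 4.642 0.365 2.067
endloop
endfacet
facet normal 0.461 -0.572 -0.678
outer loop
vertex 4.642 0.365 2.067
vertex 2.579 -1.04 1.852
vertex 3.29 0.472 1.059
endloop
endfacet
facet normal 0.460 -0.572 -0.679
outer loop
vertex 3.931 -1.148 2.86
vertex 2.579 -1.04 1.852
vertex 4.642 0.365 2.067
endloop
endfacet

endsolid


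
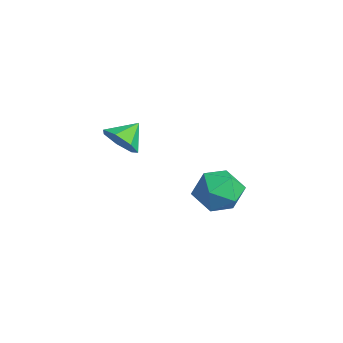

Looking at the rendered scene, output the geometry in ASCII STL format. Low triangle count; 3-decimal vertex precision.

solid 
facet normal 0.300 -0.779 -0.550
outer loop
vertex 2.995 -3.517 2.326
vertex 2.392 -4.008 2.693
vertex 2.332 -3.529 1.982
endloop
endfacet
facet normal 0.123 0.955 -0.270
outer loop
vertex 2.995 -3.517 2.326
vertex 2.332 -3.529 1.982
vertex 2.048 -3.112 3.327
endloop
endfacet
facet normal 0.299 -0.780 -0.550
outer loop
vertex 2.332 -3.529 1.982
vertex 2.392 -4.008 2.693
vertex 1.715 -3.901 2.174
endloop
endfacet
facet normal -0.561 0.750 -0.351
outer loop
vertex 2.332 -3.529 1.982
vertex 1.715 -3.901 2.174
vertex 2.048 -3.112 3.327
endloop
endfacet
facet normal 0.300 -0.779 -0.551
outer loop
vertex 1.715 -3.901 2.174
vertex 2.392 -4.008 2.693
vertex 1.608 -4.355 2.757
endloop
endfacet
facet normal -0.950 0.307 0.064
outer loop
vertex 1.715 -3.901 2.174
vertex 1.608 -4.355 2.757
vertex 2.048 -3.112 3.327
endloop
endfacet
facet normal 0.300 -0.779 -0.550
outer loop
vertex 1.608 -4.355 2.757
vertex 2.392 -4.008 2.693
vertex 2.091 -4.547 3.292
endloop
endfacet
facet normal -0.749 -0.039 0.662
outer loop
vertex 1.608 -4.355 2.757
vertex 2.091 -4.547 3.292
vertex 2.048 -3.112 3.327
endloop
endfacet
facet normal 0.300 -0.779 -0.550
outer loop
vertex 2.091 -4.547 3.292
vertex 2.392 -4.008 2.693
vertex 2.801 -4.333 3.376
endloop
endfacet
facet normal -0.109 -0.028 0.994
outer loop
vertex 2.091 -4.547 3.292
vertex 2.801 -4.333 3.376
vertex 2.048 -3.112 3.327
endloop
endfacet
facet normal 0.299 -0.779 -0.550
outer loop
vertex 2.801 -4.333 3.376
vertex 2.392 -4.008 2.693
vertex 3.203 -3.875 2.946
endloop
endfacet
facet normal 0.486 0.332 0.808
outer loop
vertex 2.801 -4.333 3.376
vertex 3.203 -3.875 2.946
vertex 2.048 -3.112 3.327
endloop
endfacet
facet normal 0.300 -0.779 -0.550
outer loop
vertex 3.203 -3.875 2.946
vertex 2.392 -4.008 2.693
vertex 2.995 -3.517 2.326
endloop
endfacet
facet normal 0.589 0.769 0.246
outer loop
vertex 3.203 -3.875 2.946
vertex 2.995 -3.517 2.326
vertex 2.048 -3.112 3.327
endloop
endfacet
facet normal -0.196 0.175 0.965
outer loop
vertex 0.074 1.351 -1.476
vertex 0.36 0.249 -1.218
vertex 1.176 1.083 -1.203
endloop
endfacet
facet normal 0.029 0.769 0.639
outer loop
vertex 0.074 1.351 -1.476
vertex 1.176 1.083 -1.203
vertex 0.955 1.82 -2.08
endloop
endfacet
facet normal -0.415 0.905 0.097
outer loop
vertex 0.074 1.351 -1.476
vertex 0.955 1.82 -2.08
vertex 0.002 1.442 -2.638
endloop
endfacet
facet normal -0.915 0.395 0.088
outer loop
vertex 0.074 1.351 -1.476
vertex 0.002 1.442 -2.638
vertex -0.366 0.471 -2.105
endloop
endfacet
facet normal -0.779 -0.056 0.624
outer loop
vertex 0.074 1.351 -1.476
vertex -0.366 0.471 -2.105
vertex 0.36 0.249 -1.218
endloop
endfacet
facet normal 0.675 0.640 0.367
outer loop
vertex 0.955 1.82 -2.08
vertex 1.176 1.083 -1.203
vertex 1.786 1.009 -2.195
endloop
endfacet
facet normal 0.311 -0.321 0.894
outer loop
vertex 1.176 1.083 -1.203
vertex 0.36 0.249 -1.218
vertex 1.418 0.038 -1.662
endloop
endfacet
facet normal -0.631 -0.696 0.343
outer loop
vertex 0.36 0.249 -1.218
vertex -0.366 0.471 -2.105
vertex 0.465 -0.34 -2.22
endloop
endfacet
facet normal -0.850 0.034 -0.525
outer loop
vertex -0.366 0.471 -2.105
vertex 0.002 1.442 -2.638
vertex 0.244 0.397 -3.097
endloop
endfacet
facet normal -0.042 0.859 -0.510
outer loop
vertex 0.002 1.442 -2.638
vertex 0.955 1.82 -2.08
vertex 1.06 1.231 -3.082
endloop
endfacet
facet normal 0.915 -0.395 -0.088
outer loop
vertex 1.346 0.129 -2.824
vertex 1.786 1.009 -2.195
vertex 1.418 0.038 -1.662
endloop
endfacet
facet normal 0.415 -0.905 -0.097
outer loop
vertex 1.346 0.129 -2.824
vertex 1.418 0.038 -1.662
vertex 0.465 -0.34 -2.22
endloop
endfacet
facet normal -0.029 -0.769 -0.639
outer loop
vertex 1.346 0.129 -2.824
vertex 0.465 -0.34 -2.22
vertex 0.244 0.397 -3.097
endloop
endfacet
facet normal 0.196 -0.175 -0.965
outer loop
vertex 1.346 0.129 -2.824
vertex 0.244 0.397 -3.097
vertex 1.06 1.231 -3.082
endloop
endfacet
facet normal 0.779 0.056 -0.624
outer loop
vertex 1.346 0.129 -2.824
vertex 1.06 1.231 -3.082
vertex 1.786 1.009 -2.195
endloop
endfacet
facet normal 0.850 -0.034 0.525
outer loop
vertex 1.418 0.038 -1.662
vertex 1.786 1.009 -2.195
vertex 1.176 1.083 -1.203
endloop
endfacet
facet normal 0.042 -0.859 0.510
outer loop
vertex 0.465 -0.34 -2.22
vertex 1.418 0.038 -1.662
vertex 0.36 0.249 -1.218
endloop
endfacet
facet normal -0.675 -0.640 -0.367
outer loop
vertex 0.244 0.397 -3.097
vertex 0.465 -0.34 -2.22
vertex -0.366 0.471 -2.105
endloop
endfacet
facet normal -0.311 0.321 -0.894
outer loop
vertex 1.06 1.231 -3.082
vertex 0.244 0.397 -3.097
vertex 0.002 1.442 -2.638
endloop
endfacet
facet normal 0.631 0.696 -0.343
outer loop
vertex 1.786 1.009 -2.195
vertex 1.06 1.231 -3.082
vertex 0.955 1.82 -2.08
endloop
endfacet

endsolid


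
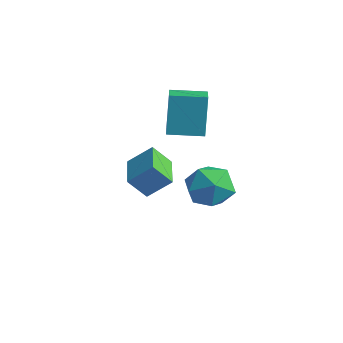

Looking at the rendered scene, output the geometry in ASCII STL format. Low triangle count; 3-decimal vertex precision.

solid 
facet normal -0.790 0.611 0.052
outer loop
vertex 1.586 -1.765 3.101
vertex 1.983 -1.181 2.271
vertex 0.985 -2.476 2.313
endloop
endfacet
facet normal -0.364 -0.536 0.762
outer loop
vertex 2.257 -3.459 2.229
vertex 1.586 -1.765 3.101
vertex 0.985 -2.476 2.313
endloop
endfacet
facet normal -0.790 0.611 0.052
outer loop
vertex 0.985 -2.476 2.313
vertex 1.983 -1.181 2.271
vertex 1.382 -1.892 1.483
endloop
endfacet
facet normal -0.493 -0.583 -0.646
outer loop
vertex 1.382 -1.892 1.483
vertex 2.257 -3.459 2.229
vertex 0.985 -2.476 2.313
endloop
endfacet
facet normal 0.493 0.583 0.646
outer loop
vertex 1.586 -1.765 3.101
vertex 3.255 -2.164 2.187
vertex 1.983 -1.181 2.271
endloop
endfacet
facet normal -0.364 -0.536 0.762
outer loop
vertex 2.858 -2.748 3.017
vertex 1.586 -1.765 3.101
vertex 2.257 -3.459 2.229
endloop
endfacet
facet normal 0.493 0.583 0.646
outer loop
vertex 2.858 -2.748 3.017
vertex 3.255 -2.164 2.187
vertex 1.586 -1.765 3.101
endloop
endfacet
facet normal 0.364 0.536 -0.762
outer loop
vertex 1.983 -1.181 2.271
vertex 3.255 -2.164 2.187
vertex 1.382 -1.892 1.483
endloop
endfacet
facet normal -0.493 -0.583 -0.646
outer loop
vertex 2.654 -2.875 1.399
vertex 2.257 -3.459 2.229
vertex 1.382 -1.892 1.483
endloop
endfacet
facet normal 0.364 0.536 -0.762
outer loop
vertex 1.382 -1.892 1.483
vertex 3.255 -2.164 2.187
vertex 2.654 -2.875 1.399
endloop
endfacet
facet normal 0.790 -0.611 -0.052
outer loop
vertex 2.654 -2.875 1.399
vertex 2.858 -2.748 3.017
vertex 2.257 -3.459 2.229
endloop
endfacet
facet normal 0.790 -0.611 -0.052
outer loop
vertex 3.255 -2.164 2.187
vertex 2.858 -2.748 3.017
vertex 2.654 -2.875 1.399
endloop
endfacet
facet normal -0.782 -0.115 0.613
outer loop
vertex -0.095 2.345 -0.371
vertex -0.296 1.31 -0.822
vertex 0.399 1.416 0.084
endloop
endfacet
facet normal -0.282 0.297 0.912
outer loop
vertex -0.095 2.345 -0.371
vertex 0.399 1.416 0.084
vertex 1.003 2.381 -0.043
endloop
endfacet
facet normal -0.173 0.857 0.485
outer loop
vertex -0.095 2.345 -0.371
vertex 1.003 2.381 -0.043
vertex 0.682 2.873 -1.027
endloop
endfacet
facet normal -0.606 0.792 -0.080
outer loop
vertex -0.095 2.345 -0.371
vertex 0.682 2.873 -1.027
vertex -0.12 2.211 -1.509
endloop
endfacet
facet normal -0.982 0.191 -0.001
outer loop
vertex -0.095 2.345 -0.371
vertex -0.12 2.211 -1.509
vertex -0.296 1.31 -0.822
endloop
endfacet
facet normal 0.324 -0.079 0.943
outer loop
vertex 1.003 2.381 -0.043
vertex 0.399 1.416 0.084
vertex 1.48 1.369 -0.291
endloop
endfacet
facet normal -0.484 -0.745 0.459
outer loop
vertex 0.399 1.416 0.084
vertex -0.296 1.31 -0.822
vertex 0.678 0.707 -0.773
endloop
endfacet
facet normal -0.808 -0.250 -0.534
outer loop
vertex -0.296 1.31 -0.822
vertex -0.12 2.211 -1.509
vertex 0.357 1.199 -1.757
endloop
endfacet
facet normal -0.198 0.723 -0.662
outer loop
vertex -0.12 2.211 -1.509
vertex 0.682 2.873 -1.027
vertex 0.961 2.164 -1.884
endloop
endfacet
facet normal 0.500 0.829 0.251
outer loop
vertex 0.682 2.873 -1.027
vertex 1.003 2.381 -0.043
vertex 1.656 2.27 -0.978
endloop
endfacet
facet normal 0.606 -0.792 0.080
outer loop
vertex 1.455 1.235 -1.429
vertex 1.48 1.369 -0.291
vertex 0.678 0.707 -0.773
endloop
endfacet
facet normal 0.173 -0.857 -0.485
outer loop
vertex 1.455 1.235 -1.429
vertex 0.678 0.707 -0.773
vertex 0.357 1.199 -1.757
endloop
endfacet
facet normal 0.282 -0.297 -0.912
outer loop
vertex 1.455 1.235 -1.429
vertex 0.357 1.199 -1.757
vertex 0.961 2.164 -1.884
endloop
endfacet
facet normal 0.782 0.115 -0.613
outer loop
vertex 1.455 1.235 -1.429
vertex 0.961 2.164 -1.884
vertex 1.656 2.27 -0.978
endloop
endfacet
facet normal 0.982 -0.191 0.001
outer loop
vertex 1.455 1.235 -1.429
vertex 1.656 2.27 -0.978
vertex 1.48 1.369 -0.291
endloop
endfacet
facet normal 0.198 -0.723 0.662
outer loop
vertex 0.678 0.707 -0.773
vertex 1.48 1.369 -0.291
vertex 0.399 1.416 0.084
endloop
endfacet
facet normal -0.500 -0.829 -0.251
outer loop
vertex 0.357 1.199 -1.757
vertex 0.678 0.707 -0.773
vertex -0.296 1.31 -0.822
endloop
endfacet
facet normal -0.324 0.079 -0.943
outer loop
vertex 0.961 2.164 -1.884
vertex 0.357 1.199 -1.757
vertex -0.12 2.211 -1.509
endloop
endfacet
facet normal 0.484 0.745 -0.459
outer loop
vertex 1.656 2.27 -0.978
vertex 0.961 2.164 -1.884
vertex 0.682 2.873 -1.027
endloop
endfacet
facet normal 0.808 0.250 0.534
outer loop
vertex 1.48 1.369 -0.291
vertex 1.656 2.27 -0.978
vertex 1.003 2.381 -0.043
endloop
endfacet
facet normal -0.748 0.609 -0.265
outer loop
vertex -0.964 1.083 4.053
vertex -0.013 2.214 3.968
vertex -0.644 0.676 2.215
endloop
endfacet
facet normal -0.642 -0.764 0.057
outer loop
vertex 0.253 -0.054 2.532
vertex -0.964 1.083 4.053
vertex -0.644 0.676 2.215
endloop
endfacet
facet normal -0.748 0.608 -0.264
outer loop
vertex -0.644 0.676 2.215
vertex -0.013 2.214 3.968
vertex 0.306 1.807 2.129
endloop
endfacet
facet normal 0.167 -0.213 -0.963
outer loop
vertex 0.306 1.807 2.129
vertex 0.253 -0.054 2.532
vertex -0.644 0.676 2.215
endloop
endfacet
facet normal -0.167 0.213 0.963
outer loop
vertex -0.964 1.083 4.053
vertex 0.884 1.484 4.285
vertex -0.013 2.214 3.968
endloop
endfacet
facet normal -0.642 -0.765 0.058
outer loop
vertex -0.066 0.353 4.371
vertex -0.964 1.083 4.053
vertex 0.253 -0.054 2.532
endloop
endfacet
facet normal -0.167 0.214 0.963
outer loop
vertex -0.066 0.353 4.371
vertex 0.884 1.484 4.285
vertex -0.964 1.083 4.053
endloop
endfacet
facet normal 0.642 0.764 -0.058
outer loop
vertex -0.013 2.214 3.968
vertex 0.884 1.484 4.285
vertex 0.306 1.807 2.129
endloop
endfacet
facet normal 0.168 -0.213 -0.963
outer loop
vertex 1.204 1.077 2.447
vertex 0.253 -0.054 2.532
vertex 0.306 1.807 2.129
endloop
endfacet
facet normal 0.642 0.765 -0.058
outer loop
vertex 0.306 1.807 2.129
vertex 0.884 1.484 4.285
vertex 1.204 1.077 2.447
endloop
endfacet
facet normal 0.748 -0.609 0.264
outer loop
vertex 1.204 1.077 2.447
vertex -0.066 0.353 4.371
vertex 0.253 -0.054 2.532
endloop
endfacet
facet normal 0.748 -0.608 0.265
outer loop
vertex 0.884 1.484 4.285
vertex -0.066 0.353 4.371
vertex 1.204 1.077 2.447
endloop
endfacet

endsolid
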